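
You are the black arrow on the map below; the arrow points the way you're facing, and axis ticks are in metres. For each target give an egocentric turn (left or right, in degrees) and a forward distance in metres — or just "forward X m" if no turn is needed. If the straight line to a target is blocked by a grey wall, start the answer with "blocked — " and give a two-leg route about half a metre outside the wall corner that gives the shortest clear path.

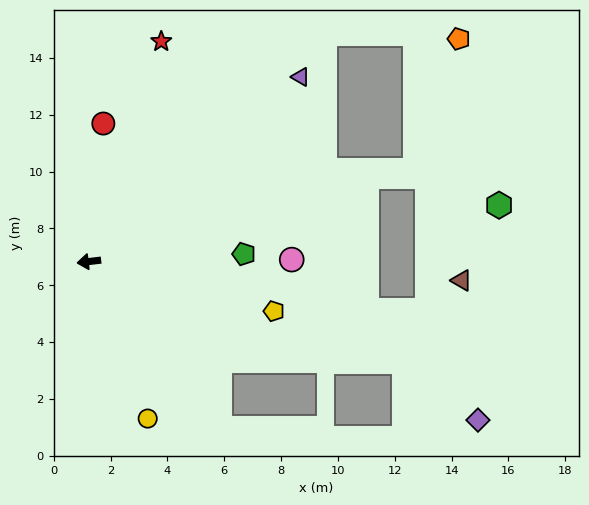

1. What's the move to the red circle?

turn right 103°, forward 4.9 m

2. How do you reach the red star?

turn right 115°, forward 8.2 m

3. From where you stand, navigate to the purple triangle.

turn right 146°, forward 9.9 m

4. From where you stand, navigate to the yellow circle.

turn left 104°, forward 5.9 m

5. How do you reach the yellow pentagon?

turn left 158°, forward 6.7 m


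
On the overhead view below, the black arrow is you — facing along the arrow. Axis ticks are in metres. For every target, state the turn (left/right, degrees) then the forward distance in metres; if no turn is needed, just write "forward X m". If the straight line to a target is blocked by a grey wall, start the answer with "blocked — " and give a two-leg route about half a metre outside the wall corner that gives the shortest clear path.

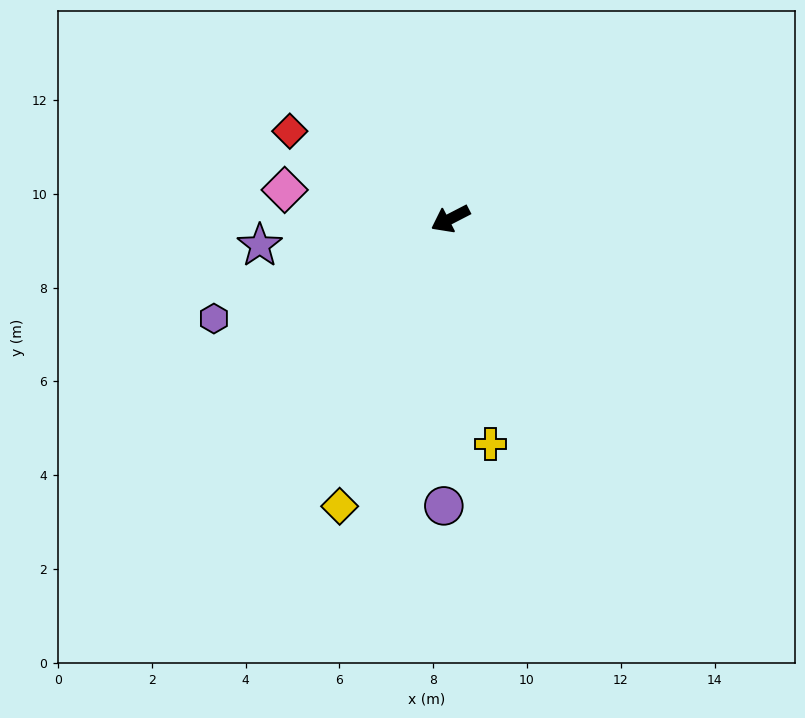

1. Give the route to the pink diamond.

turn right 37°, forward 3.6 m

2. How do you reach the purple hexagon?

turn right 4°, forward 5.5 m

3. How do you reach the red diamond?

turn right 56°, forward 3.9 m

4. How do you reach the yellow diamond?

turn left 42°, forward 6.6 m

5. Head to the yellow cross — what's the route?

turn left 73°, forward 4.9 m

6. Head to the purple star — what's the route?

turn right 19°, forward 4.1 m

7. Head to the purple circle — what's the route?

turn left 61°, forward 6.1 m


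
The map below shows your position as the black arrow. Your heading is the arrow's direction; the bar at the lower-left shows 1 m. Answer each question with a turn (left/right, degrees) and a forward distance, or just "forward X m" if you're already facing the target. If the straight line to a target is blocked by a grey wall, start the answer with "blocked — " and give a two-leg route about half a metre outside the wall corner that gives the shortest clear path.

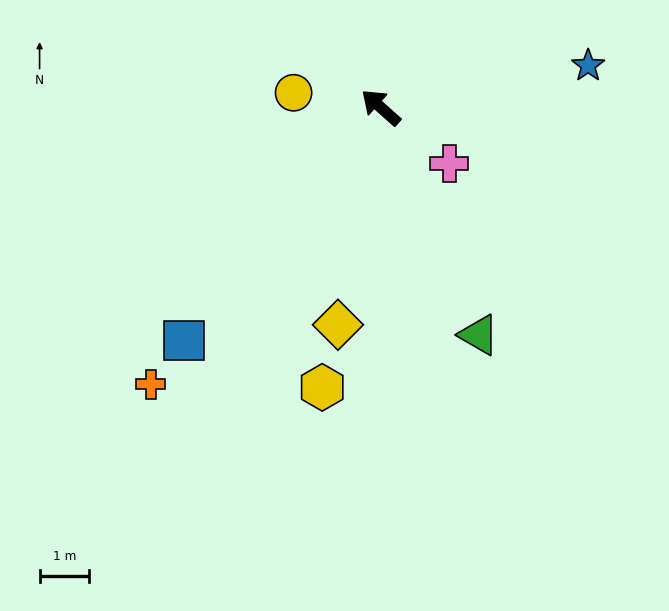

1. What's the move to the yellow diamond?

turn left 121°, forward 4.4 m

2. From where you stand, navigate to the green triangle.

turn left 155°, forward 5.0 m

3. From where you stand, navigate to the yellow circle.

turn left 32°, forward 1.8 m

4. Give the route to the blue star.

turn right 127°, forward 4.2 m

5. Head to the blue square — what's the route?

turn left 92°, forward 6.1 m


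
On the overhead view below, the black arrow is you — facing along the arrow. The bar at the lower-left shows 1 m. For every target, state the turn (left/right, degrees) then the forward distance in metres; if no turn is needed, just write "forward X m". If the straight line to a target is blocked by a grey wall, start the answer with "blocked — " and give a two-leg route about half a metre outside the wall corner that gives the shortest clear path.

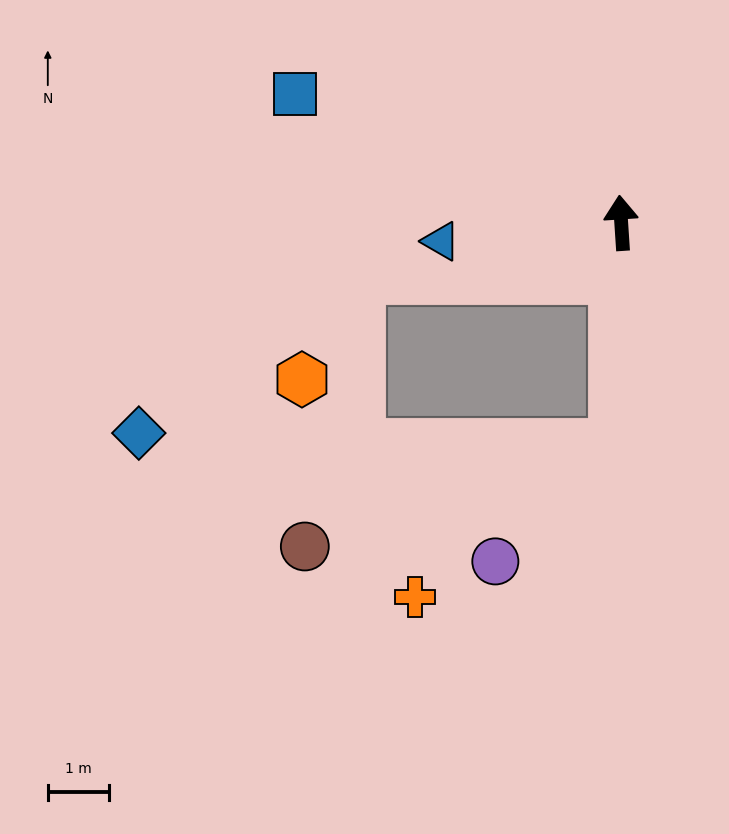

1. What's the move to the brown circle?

blocked — turn left 175°, forward 3.6 m, then turn right 71°, forward 5.3 m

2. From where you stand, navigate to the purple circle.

blocked — turn left 175°, forward 3.6 m, then turn right 44°, forward 2.7 m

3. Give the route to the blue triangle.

turn left 92°, forward 3.0 m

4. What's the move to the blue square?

turn left 65°, forward 5.7 m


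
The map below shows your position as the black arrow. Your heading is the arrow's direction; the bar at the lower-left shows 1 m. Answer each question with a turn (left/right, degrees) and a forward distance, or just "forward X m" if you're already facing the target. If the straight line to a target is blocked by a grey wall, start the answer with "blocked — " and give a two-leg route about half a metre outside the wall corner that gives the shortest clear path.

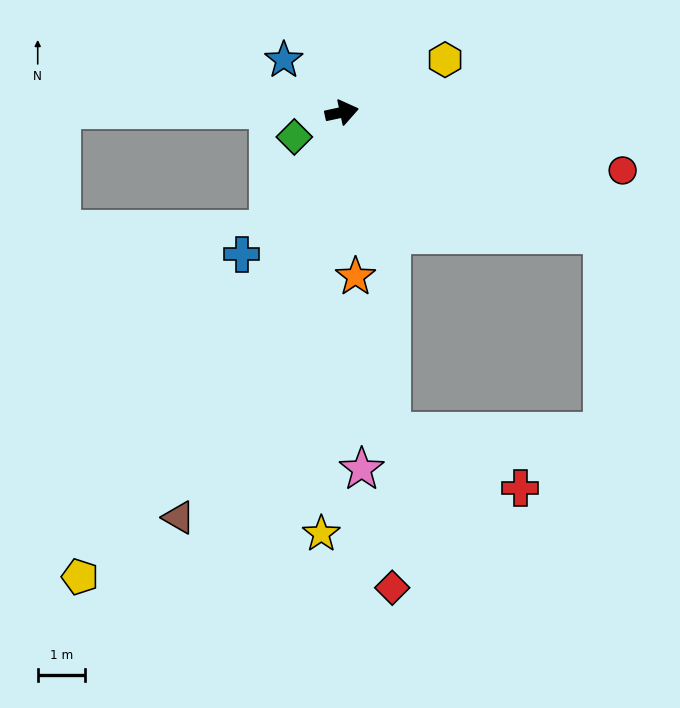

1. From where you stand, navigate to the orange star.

turn right 97°, forward 3.5 m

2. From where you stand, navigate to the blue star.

turn left 126°, forward 1.7 m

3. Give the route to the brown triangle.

turn right 124°, forward 9.3 m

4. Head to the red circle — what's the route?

turn right 24°, forward 6.1 m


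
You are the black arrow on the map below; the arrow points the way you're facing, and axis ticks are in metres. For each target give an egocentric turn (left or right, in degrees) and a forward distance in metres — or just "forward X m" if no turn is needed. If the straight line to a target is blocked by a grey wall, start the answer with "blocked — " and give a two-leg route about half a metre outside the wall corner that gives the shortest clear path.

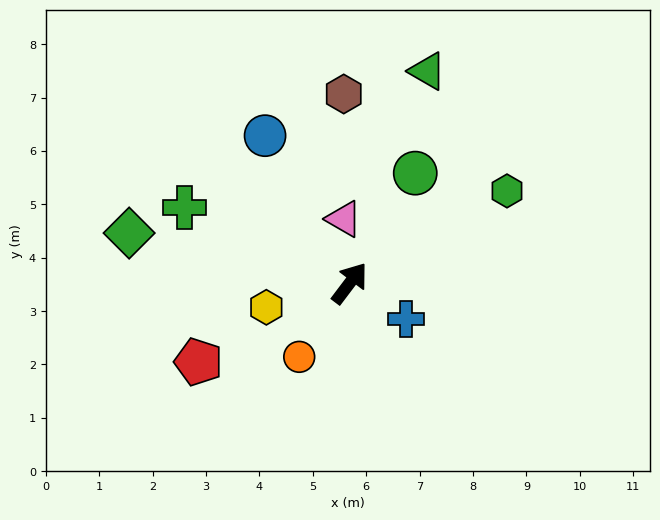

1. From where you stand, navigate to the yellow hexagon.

turn left 143°, forward 1.6 m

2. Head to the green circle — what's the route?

turn left 6°, forward 2.4 m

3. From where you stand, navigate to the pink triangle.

turn left 42°, forward 1.2 m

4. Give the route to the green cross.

turn left 102°, forward 3.4 m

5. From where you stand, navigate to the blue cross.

turn right 85°, forward 1.3 m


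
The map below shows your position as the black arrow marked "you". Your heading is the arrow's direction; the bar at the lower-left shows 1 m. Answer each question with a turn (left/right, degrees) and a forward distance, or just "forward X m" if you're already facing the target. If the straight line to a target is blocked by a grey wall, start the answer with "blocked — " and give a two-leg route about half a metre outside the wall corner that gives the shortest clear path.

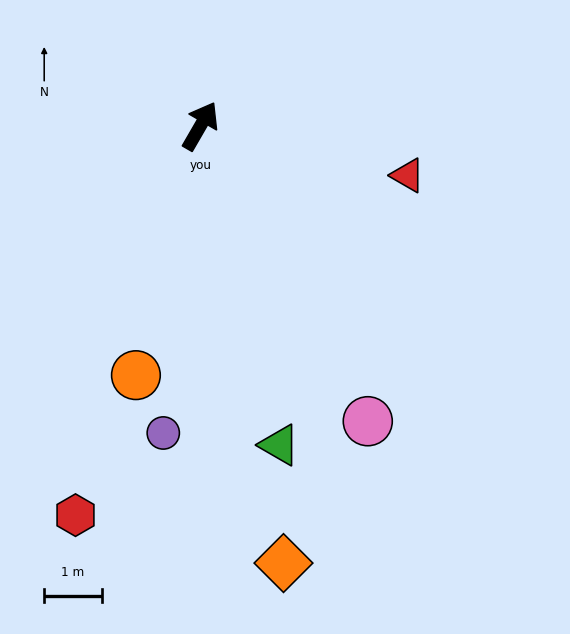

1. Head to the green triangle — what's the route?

turn right 136°, forward 5.7 m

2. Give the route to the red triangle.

turn right 73°, forward 3.7 m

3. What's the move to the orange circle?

turn right 164°, forward 4.5 m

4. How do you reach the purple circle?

turn right 157°, forward 5.4 m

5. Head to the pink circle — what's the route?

turn right 120°, forward 5.9 m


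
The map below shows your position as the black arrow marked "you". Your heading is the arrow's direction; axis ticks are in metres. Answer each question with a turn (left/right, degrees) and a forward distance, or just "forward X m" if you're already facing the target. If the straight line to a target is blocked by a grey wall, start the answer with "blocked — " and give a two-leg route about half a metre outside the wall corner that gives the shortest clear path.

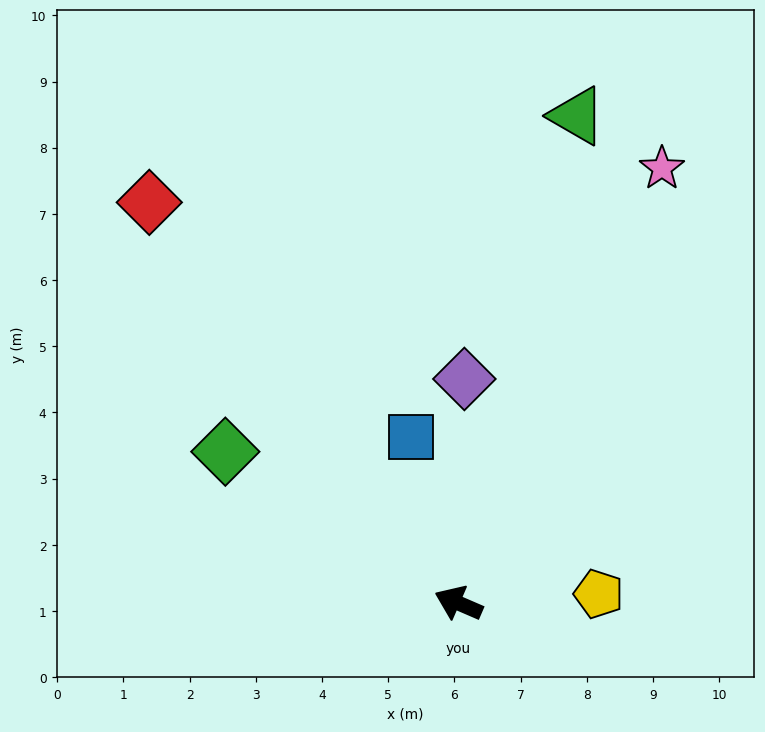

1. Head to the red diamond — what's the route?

turn right 29°, forward 7.6 m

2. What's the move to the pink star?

turn right 92°, forward 7.3 m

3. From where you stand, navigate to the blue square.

turn right 51°, forward 2.6 m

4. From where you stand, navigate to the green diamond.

turn right 10°, forward 4.2 m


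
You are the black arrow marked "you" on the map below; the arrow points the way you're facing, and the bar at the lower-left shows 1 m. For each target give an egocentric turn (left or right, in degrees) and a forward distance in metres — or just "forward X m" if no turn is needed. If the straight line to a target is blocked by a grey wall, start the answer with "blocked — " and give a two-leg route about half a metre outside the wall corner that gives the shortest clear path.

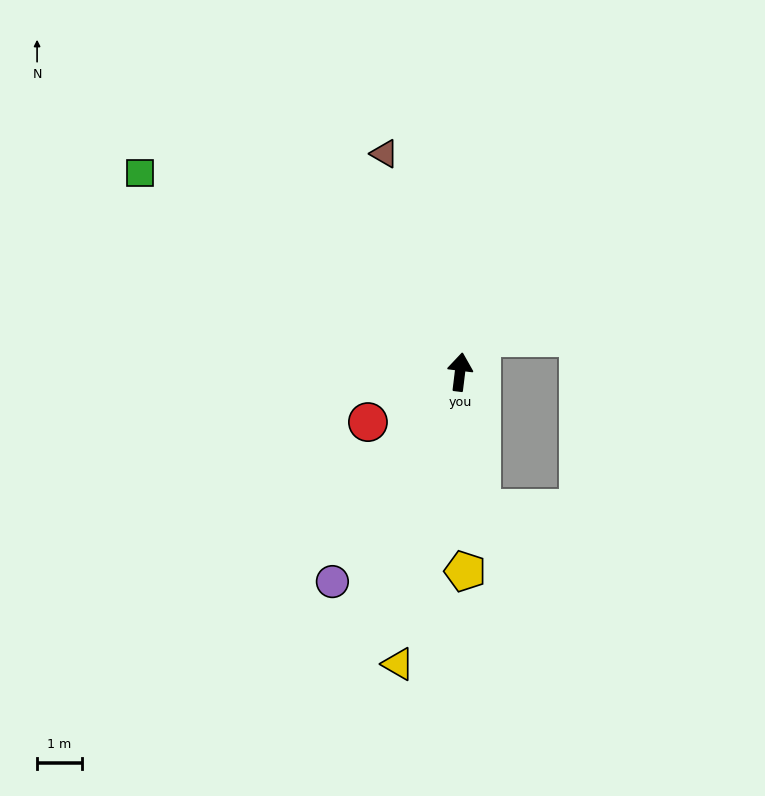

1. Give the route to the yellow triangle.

turn left 175°, forward 6.6 m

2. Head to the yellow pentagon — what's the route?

turn right 172°, forward 4.4 m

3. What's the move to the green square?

turn left 65°, forward 8.4 m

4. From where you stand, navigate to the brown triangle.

turn left 26°, forward 5.1 m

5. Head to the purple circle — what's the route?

turn left 156°, forward 5.5 m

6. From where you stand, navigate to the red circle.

turn left 126°, forward 2.3 m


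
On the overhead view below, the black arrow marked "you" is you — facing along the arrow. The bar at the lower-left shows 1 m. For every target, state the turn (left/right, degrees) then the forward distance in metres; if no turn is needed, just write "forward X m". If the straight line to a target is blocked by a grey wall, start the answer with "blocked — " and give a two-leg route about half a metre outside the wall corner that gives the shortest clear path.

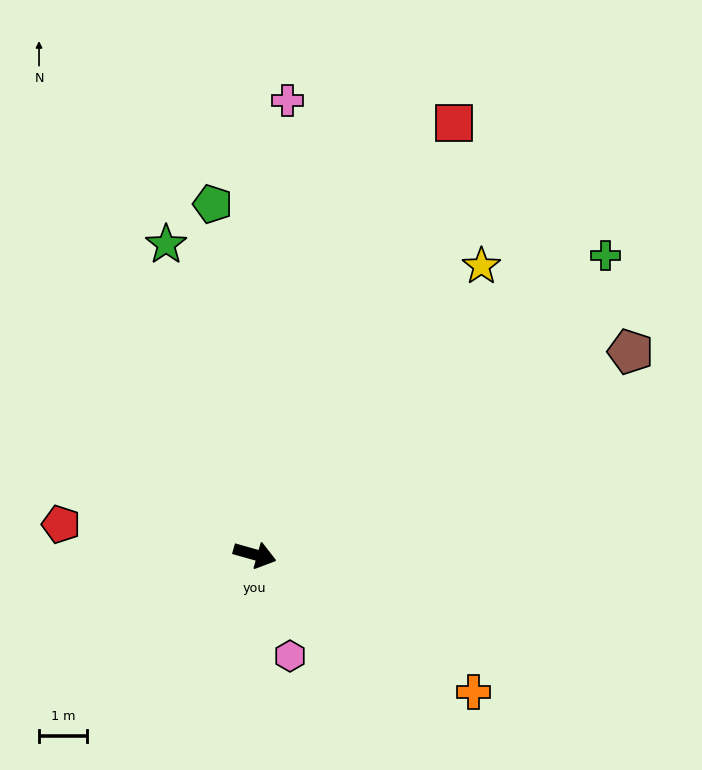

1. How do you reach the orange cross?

turn right 16°, forward 5.4 m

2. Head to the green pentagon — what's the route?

turn left 113°, forward 7.4 m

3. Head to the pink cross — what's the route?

turn left 102°, forward 9.5 m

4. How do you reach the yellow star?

turn left 68°, forward 7.6 m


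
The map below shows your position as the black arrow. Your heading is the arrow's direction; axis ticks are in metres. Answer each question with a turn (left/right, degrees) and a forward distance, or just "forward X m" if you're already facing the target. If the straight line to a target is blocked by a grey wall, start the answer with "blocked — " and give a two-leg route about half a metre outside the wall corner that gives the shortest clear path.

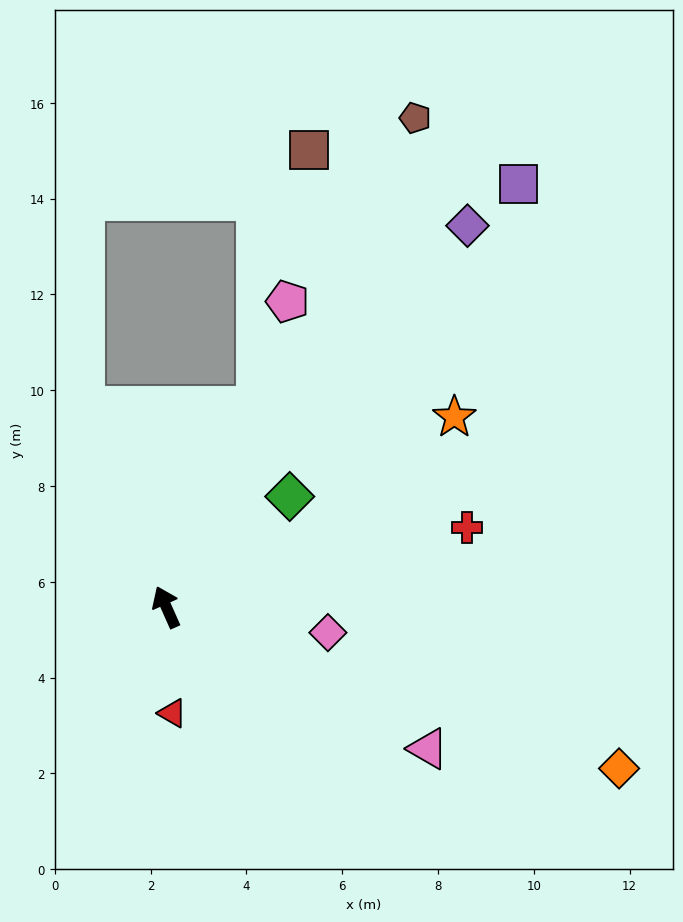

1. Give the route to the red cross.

turn right 99°, forward 6.5 m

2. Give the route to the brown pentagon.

turn right 51°, forward 11.5 m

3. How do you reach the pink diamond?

turn right 123°, forward 3.4 m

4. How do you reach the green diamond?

turn right 72°, forward 3.5 m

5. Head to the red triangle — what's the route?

turn left 159°, forward 2.2 m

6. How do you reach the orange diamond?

turn right 134°, forward 10.0 m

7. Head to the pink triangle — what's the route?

turn right 142°, forward 6.2 m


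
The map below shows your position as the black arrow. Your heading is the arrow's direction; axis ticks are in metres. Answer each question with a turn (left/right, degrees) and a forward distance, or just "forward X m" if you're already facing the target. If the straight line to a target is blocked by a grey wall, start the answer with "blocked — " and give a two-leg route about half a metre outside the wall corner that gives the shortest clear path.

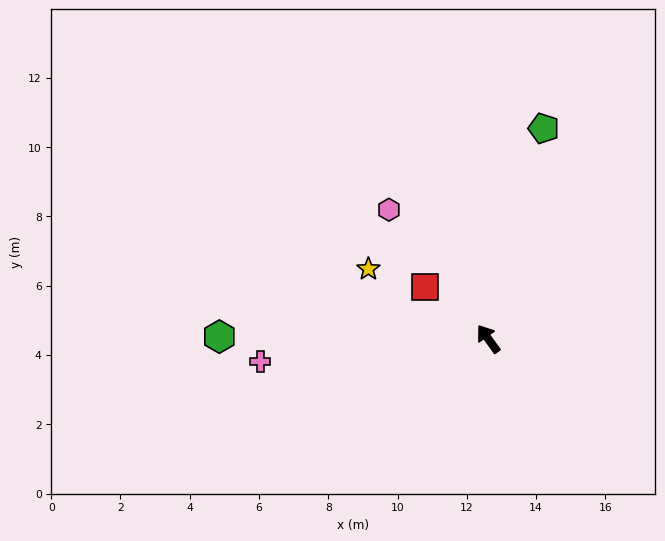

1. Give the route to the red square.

turn left 15°, forward 2.3 m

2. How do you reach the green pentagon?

turn right 50°, forward 6.3 m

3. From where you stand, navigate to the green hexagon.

turn left 54°, forward 7.8 m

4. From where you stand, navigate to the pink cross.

turn left 60°, forward 6.6 m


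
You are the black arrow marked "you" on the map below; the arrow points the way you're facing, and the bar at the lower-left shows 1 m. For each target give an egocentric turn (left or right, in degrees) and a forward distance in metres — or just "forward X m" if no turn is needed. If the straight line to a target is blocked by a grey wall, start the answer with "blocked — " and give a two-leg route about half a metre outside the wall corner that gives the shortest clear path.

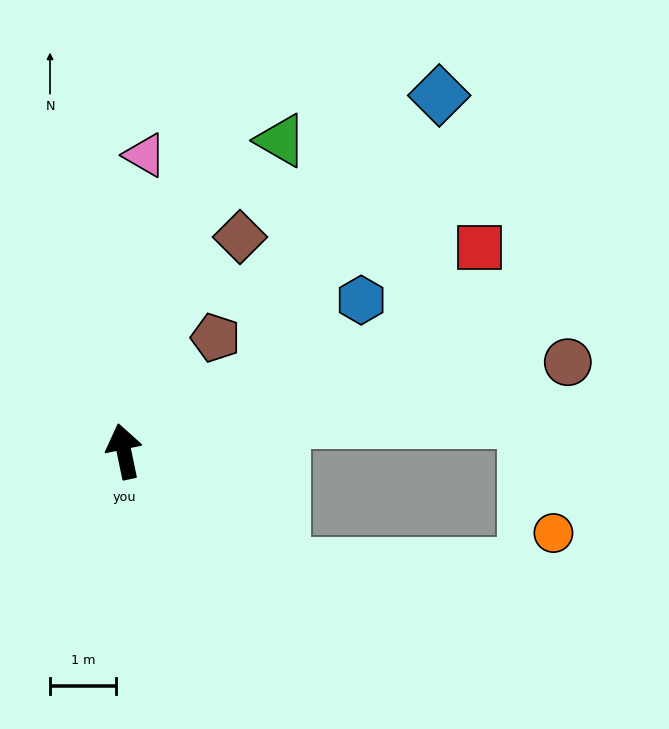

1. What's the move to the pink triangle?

turn right 16°, forward 4.5 m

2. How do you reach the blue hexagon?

turn right 69°, forward 4.2 m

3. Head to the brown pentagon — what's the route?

turn right 51°, forward 2.2 m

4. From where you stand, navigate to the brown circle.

turn right 90°, forward 6.8 m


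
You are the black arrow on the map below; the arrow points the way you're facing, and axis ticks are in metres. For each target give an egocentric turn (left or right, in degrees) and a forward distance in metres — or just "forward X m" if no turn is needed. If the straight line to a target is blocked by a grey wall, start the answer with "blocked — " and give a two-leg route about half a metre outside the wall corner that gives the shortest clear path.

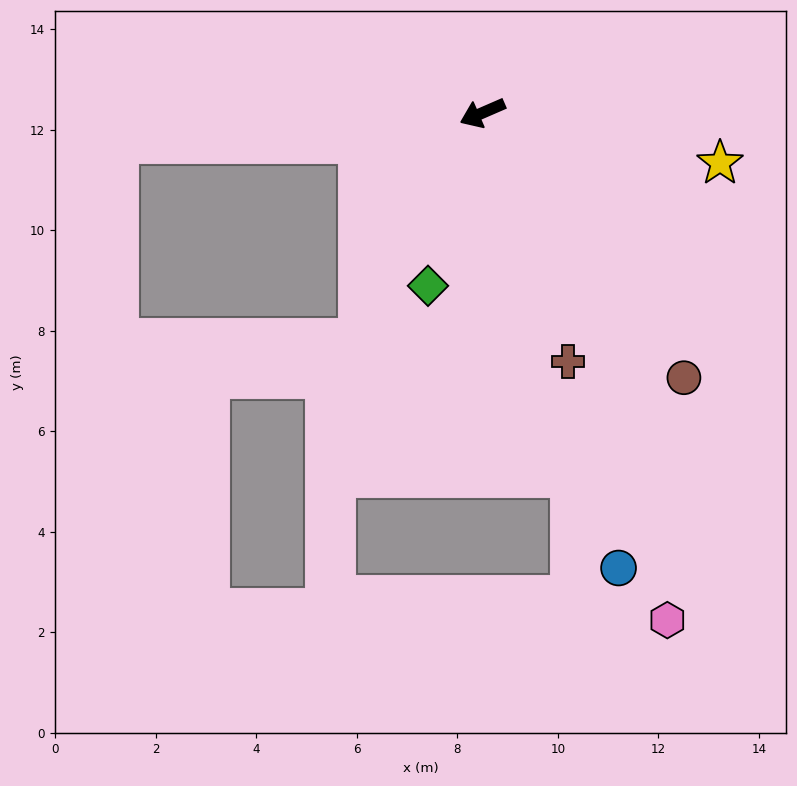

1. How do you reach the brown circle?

turn left 104°, forward 6.6 m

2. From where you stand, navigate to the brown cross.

turn left 85°, forward 5.2 m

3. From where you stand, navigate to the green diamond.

turn left 49°, forward 3.6 m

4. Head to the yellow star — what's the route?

turn left 145°, forward 4.8 m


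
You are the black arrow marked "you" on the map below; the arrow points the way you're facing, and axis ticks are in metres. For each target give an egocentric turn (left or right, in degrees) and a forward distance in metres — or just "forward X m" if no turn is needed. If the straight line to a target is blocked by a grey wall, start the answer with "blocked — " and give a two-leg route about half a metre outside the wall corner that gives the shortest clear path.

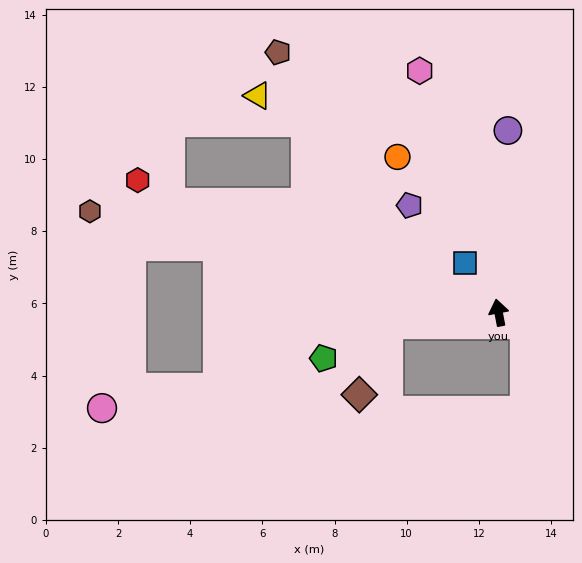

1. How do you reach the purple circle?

turn right 14°, forward 5.0 m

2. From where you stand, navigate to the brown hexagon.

turn left 65°, forward 11.7 m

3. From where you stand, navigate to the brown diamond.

blocked — turn left 85°, forward 3.1 m, then turn left 62°, forward 2.1 m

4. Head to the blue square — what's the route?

turn left 23°, forward 1.7 m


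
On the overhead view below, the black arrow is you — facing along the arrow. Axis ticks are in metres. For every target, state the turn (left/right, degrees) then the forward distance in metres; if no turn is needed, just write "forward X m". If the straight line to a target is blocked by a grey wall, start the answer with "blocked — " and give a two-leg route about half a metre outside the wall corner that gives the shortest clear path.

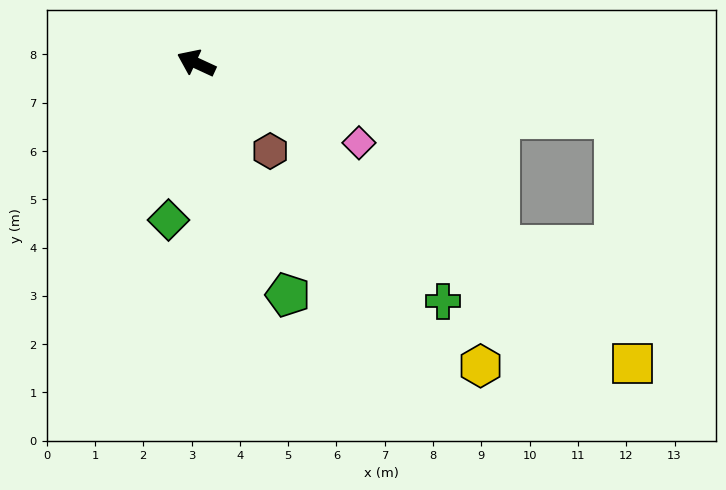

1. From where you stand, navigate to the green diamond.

turn left 105°, forward 3.3 m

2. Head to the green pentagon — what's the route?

turn left 136°, forward 5.2 m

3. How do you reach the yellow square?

turn left 170°, forward 11.0 m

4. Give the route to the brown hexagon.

turn left 155°, forward 2.4 m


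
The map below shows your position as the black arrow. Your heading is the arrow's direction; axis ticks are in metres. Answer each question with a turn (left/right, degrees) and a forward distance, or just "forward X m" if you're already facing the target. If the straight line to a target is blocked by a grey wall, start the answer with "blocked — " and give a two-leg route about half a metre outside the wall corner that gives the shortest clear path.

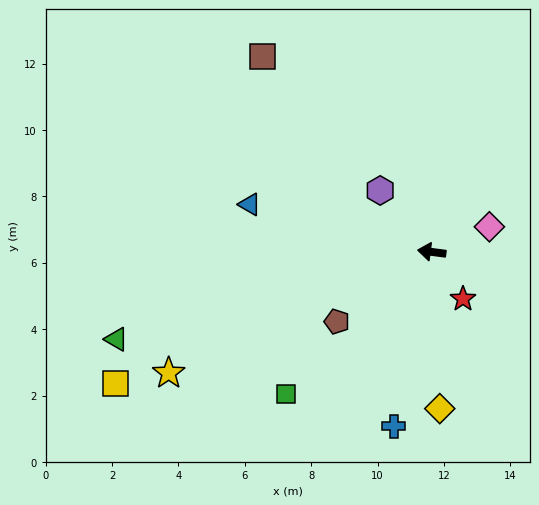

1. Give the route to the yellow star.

turn left 32°, forward 8.7 m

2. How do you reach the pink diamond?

turn right 149°, forward 1.9 m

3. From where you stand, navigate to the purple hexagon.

turn right 43°, forward 2.4 m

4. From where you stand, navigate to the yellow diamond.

turn left 100°, forward 4.7 m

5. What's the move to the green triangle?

turn left 23°, forward 9.9 m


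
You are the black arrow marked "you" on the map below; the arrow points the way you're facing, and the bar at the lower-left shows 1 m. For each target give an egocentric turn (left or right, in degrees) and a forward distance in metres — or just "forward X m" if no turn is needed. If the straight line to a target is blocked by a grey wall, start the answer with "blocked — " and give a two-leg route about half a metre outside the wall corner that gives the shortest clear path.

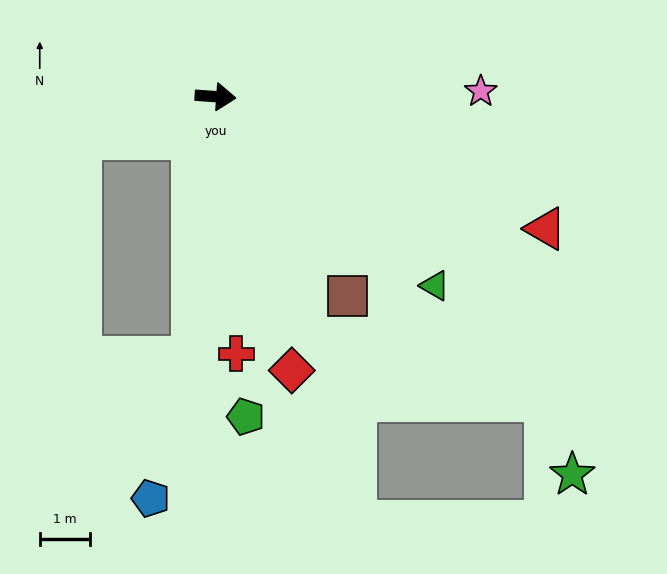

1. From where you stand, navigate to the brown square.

turn right 52°, forward 4.8 m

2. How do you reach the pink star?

turn left 5°, forward 5.3 m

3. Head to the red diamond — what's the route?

turn right 70°, forward 5.7 m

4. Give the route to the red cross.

turn right 81°, forward 5.2 m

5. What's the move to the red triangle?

turn right 18°, forward 7.1 m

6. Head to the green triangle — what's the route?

turn right 37°, forward 5.8 m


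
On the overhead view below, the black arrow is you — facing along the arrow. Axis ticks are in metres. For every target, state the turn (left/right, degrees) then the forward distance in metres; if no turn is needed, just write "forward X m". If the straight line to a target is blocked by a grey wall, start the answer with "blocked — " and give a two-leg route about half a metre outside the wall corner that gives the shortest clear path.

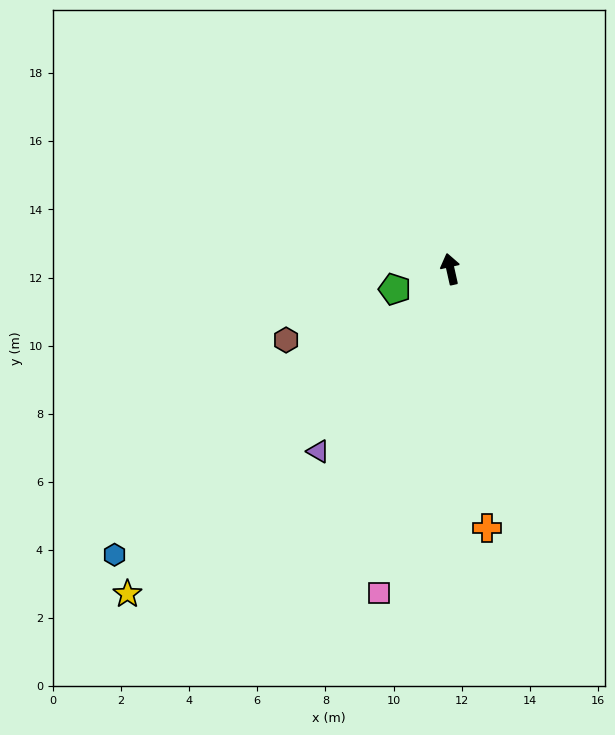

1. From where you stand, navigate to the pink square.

turn left 155°, forward 9.7 m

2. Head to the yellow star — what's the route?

turn left 123°, forward 13.4 m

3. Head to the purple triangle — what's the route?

turn left 131°, forward 6.6 m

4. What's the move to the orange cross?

turn left 175°, forward 7.7 m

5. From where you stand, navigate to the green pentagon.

turn left 97°, forward 1.7 m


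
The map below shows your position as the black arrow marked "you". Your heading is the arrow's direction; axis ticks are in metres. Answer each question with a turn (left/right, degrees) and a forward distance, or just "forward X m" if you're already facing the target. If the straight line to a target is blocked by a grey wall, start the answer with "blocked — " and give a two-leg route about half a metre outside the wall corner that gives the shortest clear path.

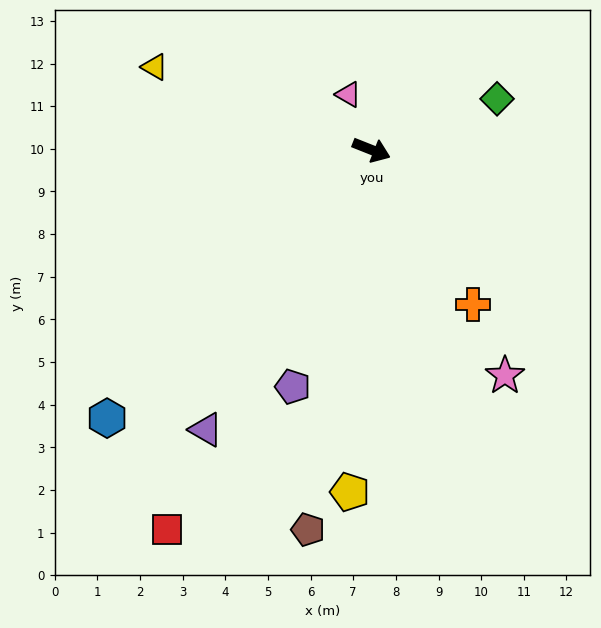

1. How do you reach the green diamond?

turn left 44°, forward 3.2 m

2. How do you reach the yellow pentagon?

turn right 72°, forward 8.0 m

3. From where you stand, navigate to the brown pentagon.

turn right 78°, forward 9.0 m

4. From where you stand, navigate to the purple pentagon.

turn right 87°, forward 5.9 m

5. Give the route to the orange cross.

turn right 35°, forward 4.3 m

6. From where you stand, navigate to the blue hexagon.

turn right 113°, forward 8.8 m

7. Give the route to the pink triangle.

turn left 134°, forward 1.4 m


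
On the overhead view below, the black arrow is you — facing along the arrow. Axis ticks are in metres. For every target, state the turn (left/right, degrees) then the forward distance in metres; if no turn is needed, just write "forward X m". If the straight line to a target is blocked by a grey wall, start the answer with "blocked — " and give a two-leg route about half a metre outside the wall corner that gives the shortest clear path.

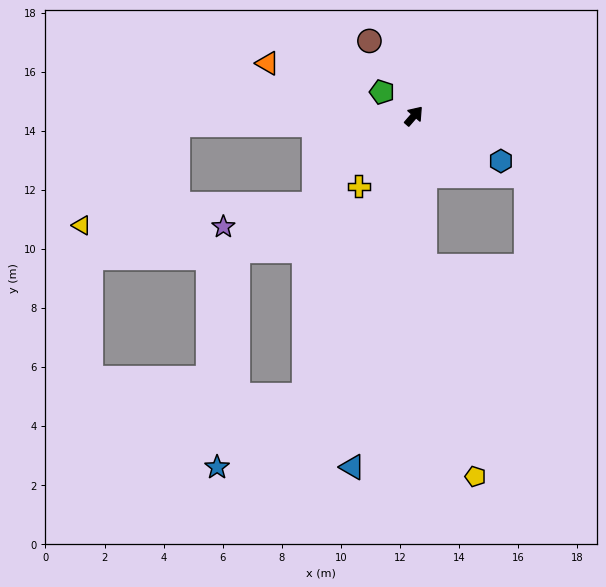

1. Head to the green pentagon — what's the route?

turn left 94°, forward 1.3 m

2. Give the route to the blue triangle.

turn right 149°, forward 12.1 m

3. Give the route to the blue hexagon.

turn right 77°, forward 3.3 m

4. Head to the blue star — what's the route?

blocked — turn right 161°, forward 10.2 m, then turn right 28°, forward 3.8 m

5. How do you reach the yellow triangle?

blocked — turn left 133°, forward 8.0 m, then turn left 44°, forward 4.7 m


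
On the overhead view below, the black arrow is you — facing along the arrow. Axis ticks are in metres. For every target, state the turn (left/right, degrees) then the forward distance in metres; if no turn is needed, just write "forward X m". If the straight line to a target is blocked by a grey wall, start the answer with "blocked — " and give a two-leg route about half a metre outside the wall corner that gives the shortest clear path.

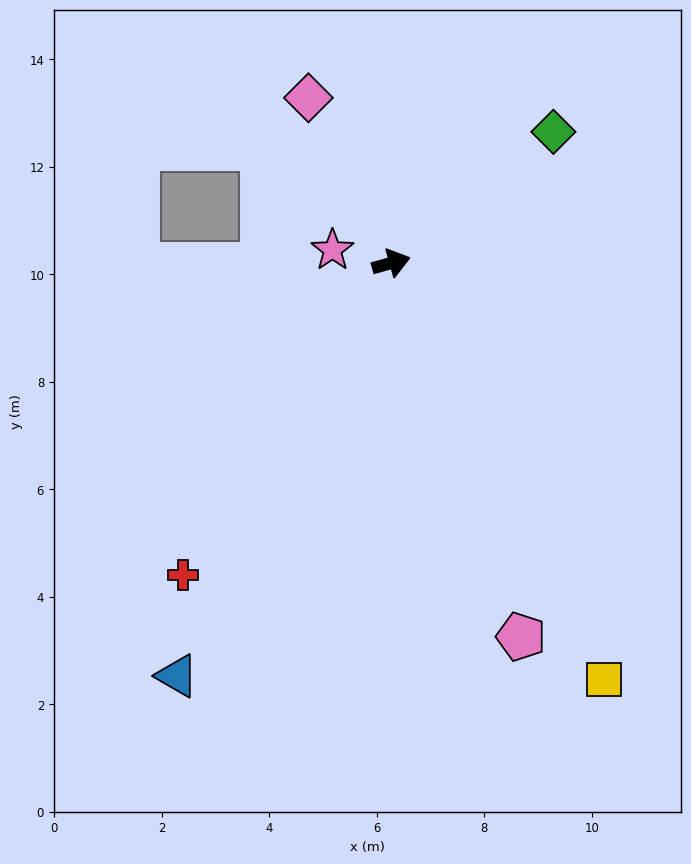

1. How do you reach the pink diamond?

turn left 101°, forward 3.4 m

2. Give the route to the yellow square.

turn right 79°, forward 8.7 m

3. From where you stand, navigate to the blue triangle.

turn right 133°, forward 8.7 m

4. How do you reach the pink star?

turn left 152°, forward 1.1 m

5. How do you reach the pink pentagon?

turn right 86°, forward 7.4 m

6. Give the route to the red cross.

turn right 139°, forward 7.0 m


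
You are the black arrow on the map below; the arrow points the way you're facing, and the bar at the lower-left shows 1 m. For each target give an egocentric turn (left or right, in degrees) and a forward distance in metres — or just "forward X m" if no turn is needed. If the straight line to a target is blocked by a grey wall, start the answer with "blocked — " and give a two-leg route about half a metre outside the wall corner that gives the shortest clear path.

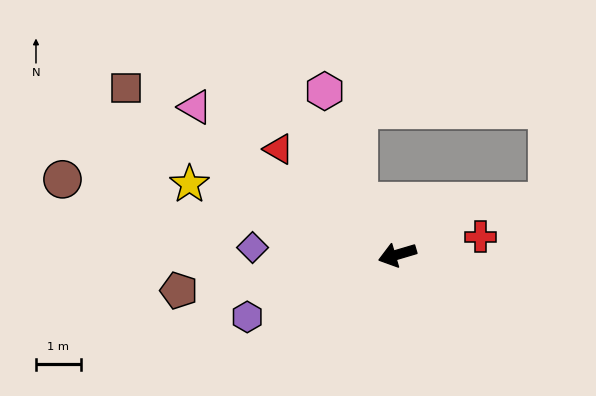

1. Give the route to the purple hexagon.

turn left 6°, forward 3.6 m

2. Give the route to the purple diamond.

turn right 19°, forward 3.2 m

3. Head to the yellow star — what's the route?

turn right 35°, forward 4.9 m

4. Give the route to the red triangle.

turn right 58°, forward 3.6 m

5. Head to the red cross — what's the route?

turn left 175°, forward 1.9 m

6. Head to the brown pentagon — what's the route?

turn right 7°, forward 5.0 m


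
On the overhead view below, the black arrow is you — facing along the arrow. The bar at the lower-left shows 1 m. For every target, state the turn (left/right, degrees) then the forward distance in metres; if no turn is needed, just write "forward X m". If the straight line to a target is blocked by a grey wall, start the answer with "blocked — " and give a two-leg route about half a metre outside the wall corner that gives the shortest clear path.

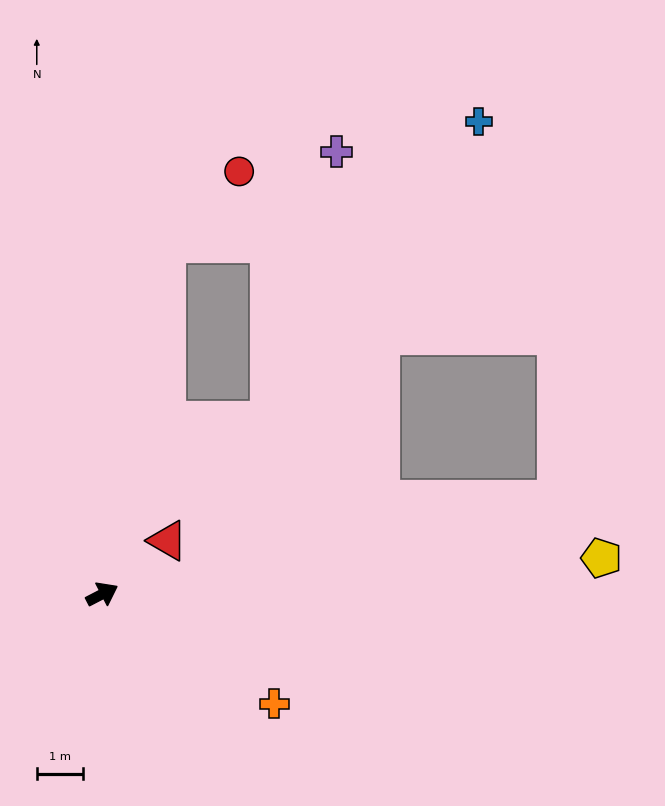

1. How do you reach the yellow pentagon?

turn right 23°, forward 10.9 m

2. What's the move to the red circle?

blocked — turn left 52°, forward 7.8 m, then turn right 35°, forward 2.2 m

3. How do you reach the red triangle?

turn left 12°, forward 1.8 m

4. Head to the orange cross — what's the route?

turn right 60°, forward 4.4 m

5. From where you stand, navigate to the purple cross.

blocked — turn left 52°, forward 7.8 m, then turn right 51°, forward 4.2 m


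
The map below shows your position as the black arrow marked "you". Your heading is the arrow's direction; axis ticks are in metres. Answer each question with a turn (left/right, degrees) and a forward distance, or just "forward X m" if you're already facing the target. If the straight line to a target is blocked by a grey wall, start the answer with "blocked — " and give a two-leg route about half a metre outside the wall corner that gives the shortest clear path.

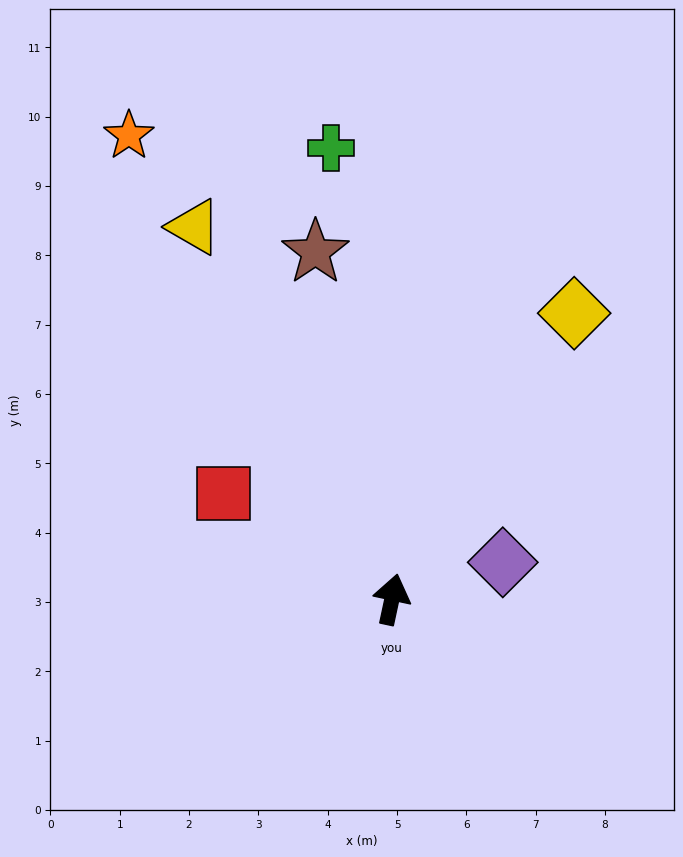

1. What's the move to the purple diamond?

turn right 59°, forward 1.7 m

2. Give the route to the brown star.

turn left 25°, forward 5.1 m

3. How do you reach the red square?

turn left 70°, forward 2.9 m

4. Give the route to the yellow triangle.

turn left 40°, forward 6.1 m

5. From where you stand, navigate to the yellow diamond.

turn right 20°, forward 4.9 m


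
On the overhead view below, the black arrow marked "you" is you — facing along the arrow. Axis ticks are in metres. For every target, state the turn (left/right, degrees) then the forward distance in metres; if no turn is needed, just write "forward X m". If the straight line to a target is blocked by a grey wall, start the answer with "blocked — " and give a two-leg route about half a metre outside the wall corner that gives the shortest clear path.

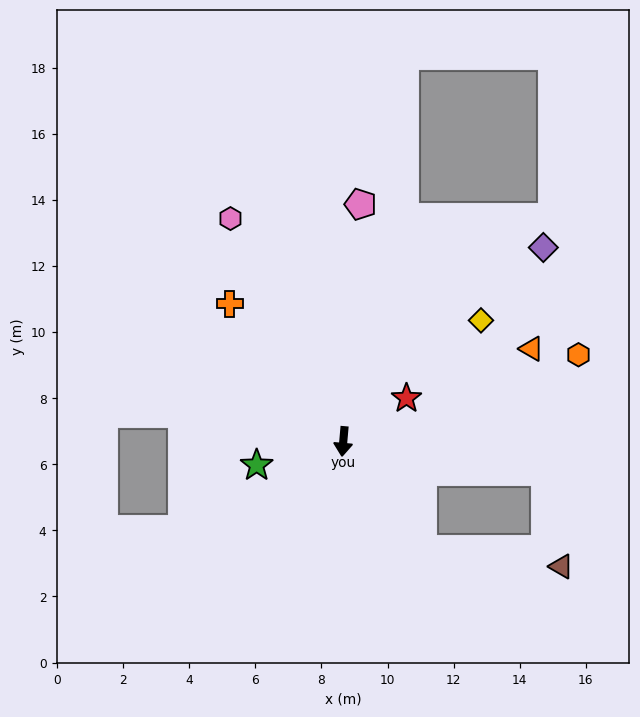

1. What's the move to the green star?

turn right 70°, forward 2.7 m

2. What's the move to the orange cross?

turn right 135°, forward 5.4 m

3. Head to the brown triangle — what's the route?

blocked — turn left 42°, forward 4.0 m, then turn left 46°, forward 4.2 m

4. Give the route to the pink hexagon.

turn right 148°, forward 7.6 m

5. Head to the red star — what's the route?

turn left 129°, forward 2.3 m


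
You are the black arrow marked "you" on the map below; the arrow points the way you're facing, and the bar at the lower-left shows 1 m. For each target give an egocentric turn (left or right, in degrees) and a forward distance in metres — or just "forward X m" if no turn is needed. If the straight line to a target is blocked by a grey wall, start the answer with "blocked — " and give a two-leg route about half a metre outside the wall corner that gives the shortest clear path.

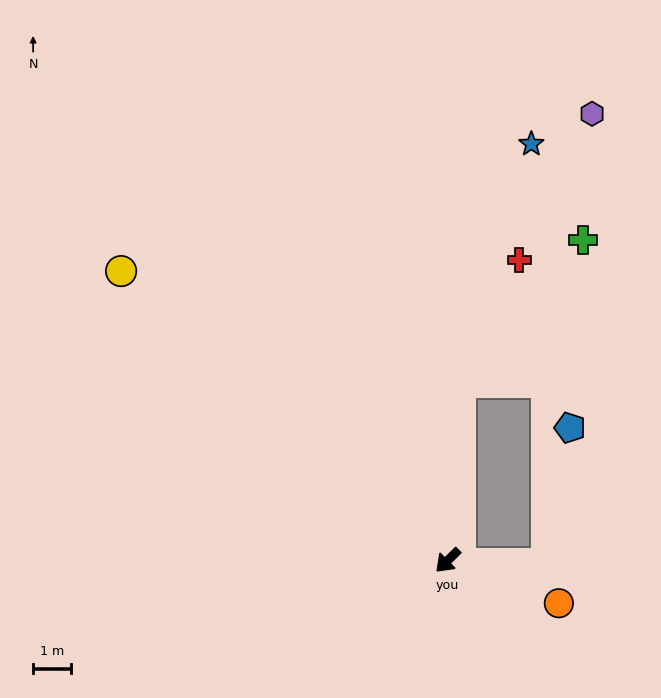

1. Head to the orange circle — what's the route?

turn left 114°, forward 3.1 m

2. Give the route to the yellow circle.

turn right 86°, forward 11.4 m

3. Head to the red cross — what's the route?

blocked — turn right 139°, forward 4.7 m, then turn right 21°, forward 3.5 m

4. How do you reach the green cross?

blocked — turn right 139°, forward 4.7 m, then turn right 36°, forward 4.9 m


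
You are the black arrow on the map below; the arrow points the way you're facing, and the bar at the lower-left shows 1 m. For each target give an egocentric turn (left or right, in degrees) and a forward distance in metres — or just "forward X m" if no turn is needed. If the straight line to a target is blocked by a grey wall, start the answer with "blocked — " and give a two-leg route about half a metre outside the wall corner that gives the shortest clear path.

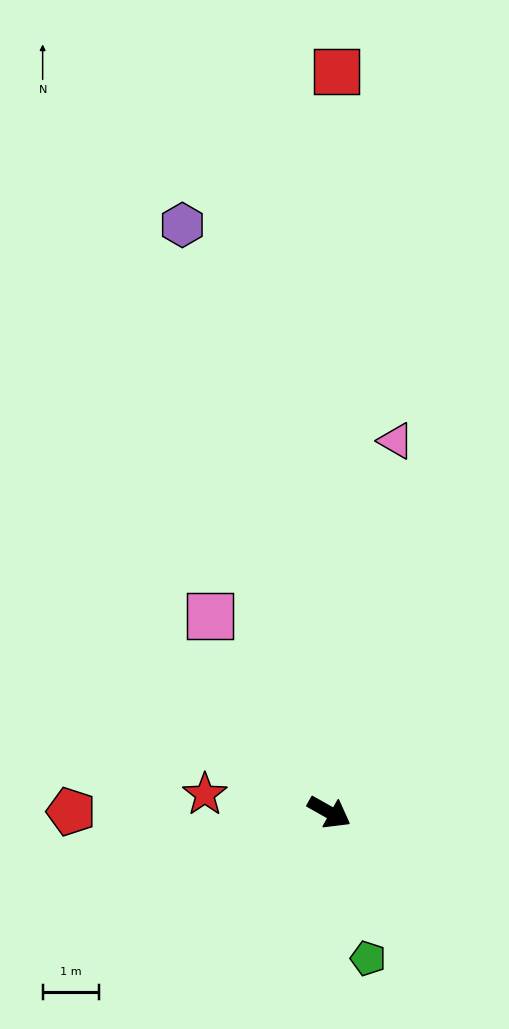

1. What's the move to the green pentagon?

turn right 46°, forward 2.7 m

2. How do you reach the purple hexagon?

turn left 133°, forward 10.8 m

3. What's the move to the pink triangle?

turn left 109°, forward 6.7 m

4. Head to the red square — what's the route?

turn left 119°, forward 13.2 m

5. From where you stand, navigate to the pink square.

turn left 151°, forward 4.1 m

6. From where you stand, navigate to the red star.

turn right 159°, forward 2.2 m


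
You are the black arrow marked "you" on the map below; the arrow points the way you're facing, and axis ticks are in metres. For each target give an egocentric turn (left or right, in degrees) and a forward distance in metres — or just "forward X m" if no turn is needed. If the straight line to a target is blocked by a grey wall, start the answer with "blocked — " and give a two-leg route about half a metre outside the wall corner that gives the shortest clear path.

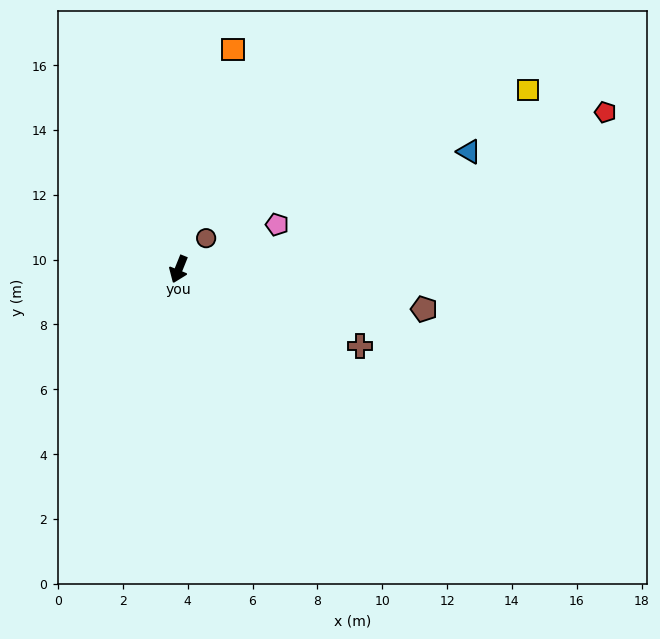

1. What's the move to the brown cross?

turn left 89°, forward 6.1 m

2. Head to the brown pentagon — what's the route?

turn left 103°, forward 7.7 m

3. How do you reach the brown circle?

turn left 160°, forward 1.3 m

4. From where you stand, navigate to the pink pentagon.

turn left 136°, forward 3.3 m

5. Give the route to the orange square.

turn right 172°, forward 7.0 m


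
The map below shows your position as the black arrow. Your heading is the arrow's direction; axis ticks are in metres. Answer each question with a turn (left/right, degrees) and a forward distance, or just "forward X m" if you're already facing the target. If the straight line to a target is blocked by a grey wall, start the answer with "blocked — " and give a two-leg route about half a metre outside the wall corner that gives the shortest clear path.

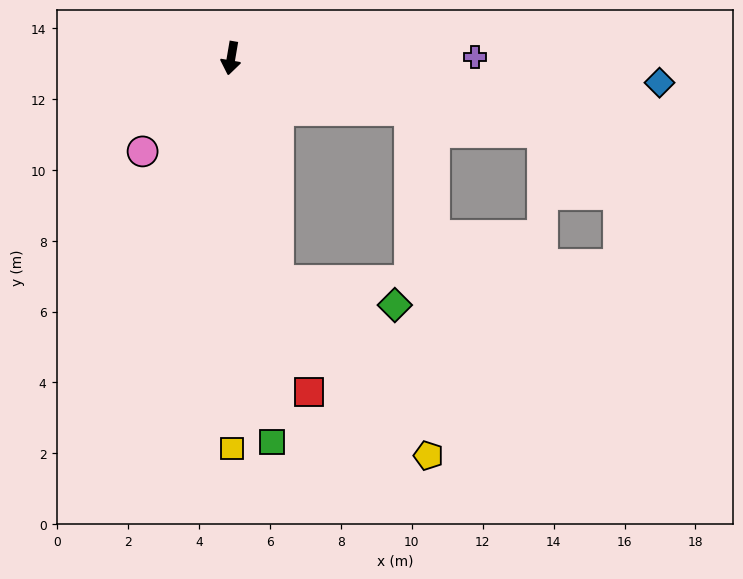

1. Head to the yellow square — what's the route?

turn left 10°, forward 11.0 m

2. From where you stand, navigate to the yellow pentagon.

blocked — turn left 22°, forward 6.4 m, then turn left 28°, forward 6.5 m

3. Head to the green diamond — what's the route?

blocked — turn left 22°, forward 6.4 m, then turn left 66°, forward 3.4 m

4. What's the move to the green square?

turn left 16°, forward 10.9 m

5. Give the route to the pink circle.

turn right 34°, forward 3.6 m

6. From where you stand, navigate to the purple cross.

turn left 100°, forward 6.9 m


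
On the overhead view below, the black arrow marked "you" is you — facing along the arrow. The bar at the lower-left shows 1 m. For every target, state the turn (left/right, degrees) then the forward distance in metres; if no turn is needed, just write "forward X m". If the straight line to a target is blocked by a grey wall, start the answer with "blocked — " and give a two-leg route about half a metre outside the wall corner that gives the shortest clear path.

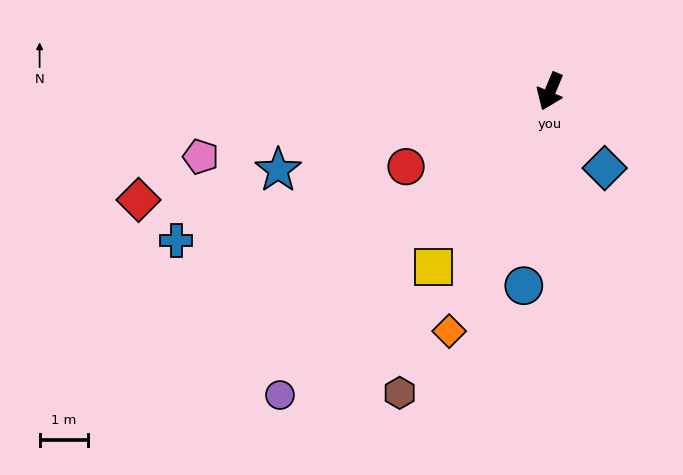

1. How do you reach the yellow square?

turn right 11°, forward 4.3 m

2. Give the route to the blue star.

turn right 51°, forward 5.8 m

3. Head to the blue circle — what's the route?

turn left 15°, forward 4.0 m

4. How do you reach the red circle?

turn right 40°, forward 3.4 m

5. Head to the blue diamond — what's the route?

turn left 58°, forward 1.9 m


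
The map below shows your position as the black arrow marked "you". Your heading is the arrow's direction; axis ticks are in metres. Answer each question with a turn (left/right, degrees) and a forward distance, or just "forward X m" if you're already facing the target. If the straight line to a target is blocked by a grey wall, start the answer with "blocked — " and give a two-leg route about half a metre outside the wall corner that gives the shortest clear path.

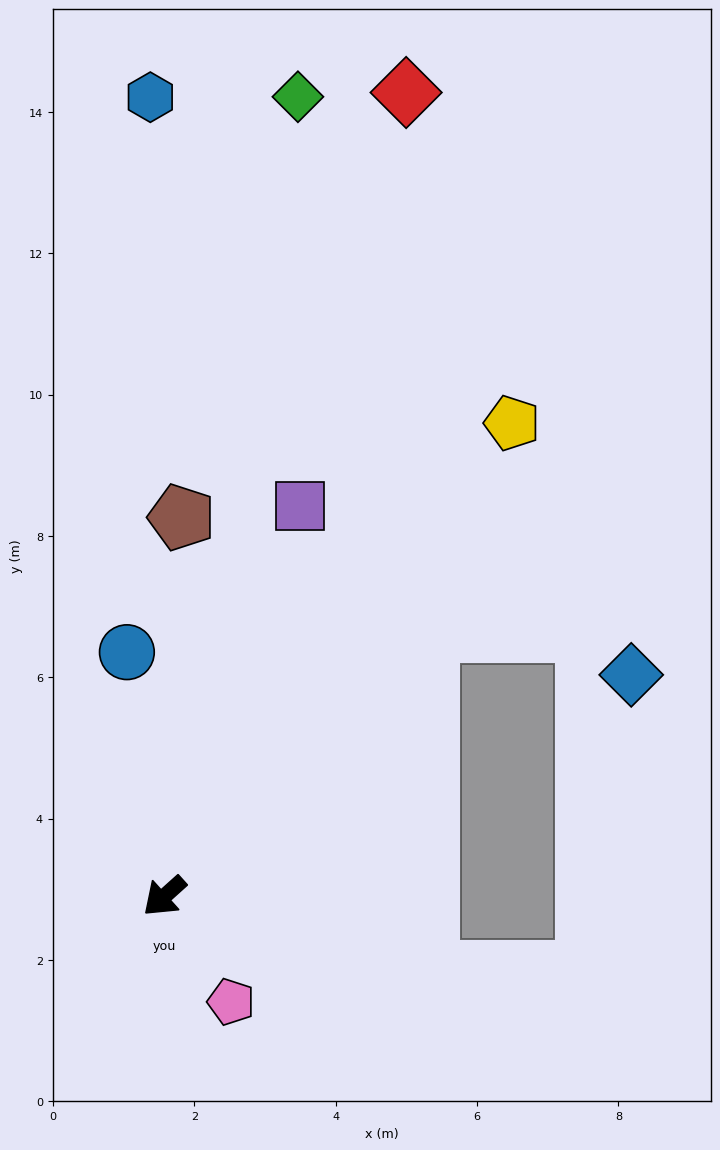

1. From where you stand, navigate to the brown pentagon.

turn right 135°, forward 5.4 m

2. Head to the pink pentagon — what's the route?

turn left 80°, forward 1.8 m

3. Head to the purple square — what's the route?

turn right 151°, forward 5.8 m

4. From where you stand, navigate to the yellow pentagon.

turn right 168°, forward 8.3 m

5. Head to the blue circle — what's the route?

turn right 123°, forward 3.5 m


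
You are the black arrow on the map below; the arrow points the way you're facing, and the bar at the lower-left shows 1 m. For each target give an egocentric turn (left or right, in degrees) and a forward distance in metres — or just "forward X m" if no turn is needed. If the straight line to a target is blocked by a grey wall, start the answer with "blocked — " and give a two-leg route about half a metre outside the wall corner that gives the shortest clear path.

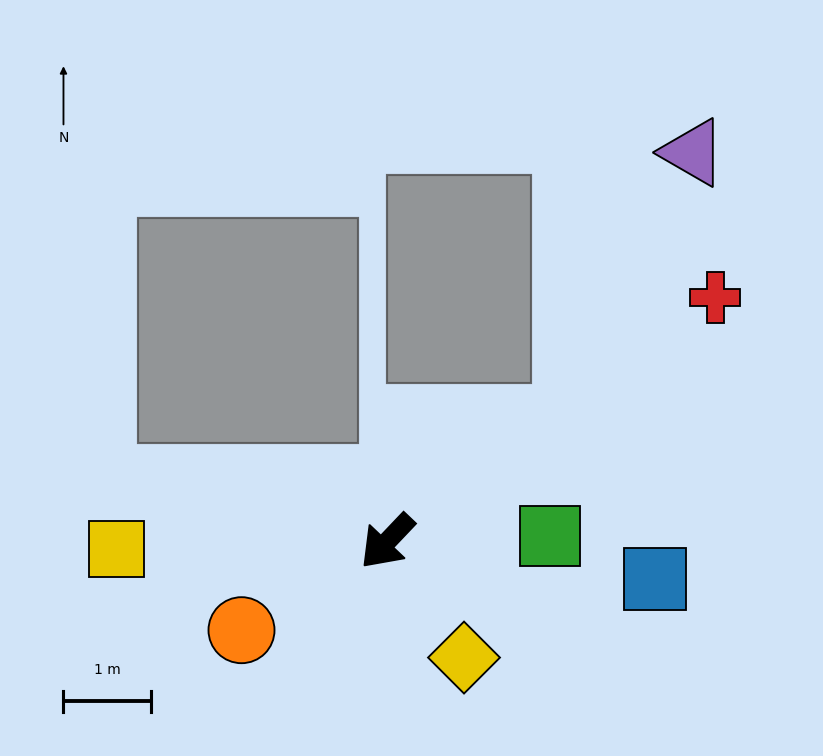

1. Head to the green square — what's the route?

turn left 136°, forward 1.9 m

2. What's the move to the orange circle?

turn right 15°, forward 2.0 m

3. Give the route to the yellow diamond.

turn left 77°, forward 1.6 m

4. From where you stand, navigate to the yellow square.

turn right 45°, forward 3.1 m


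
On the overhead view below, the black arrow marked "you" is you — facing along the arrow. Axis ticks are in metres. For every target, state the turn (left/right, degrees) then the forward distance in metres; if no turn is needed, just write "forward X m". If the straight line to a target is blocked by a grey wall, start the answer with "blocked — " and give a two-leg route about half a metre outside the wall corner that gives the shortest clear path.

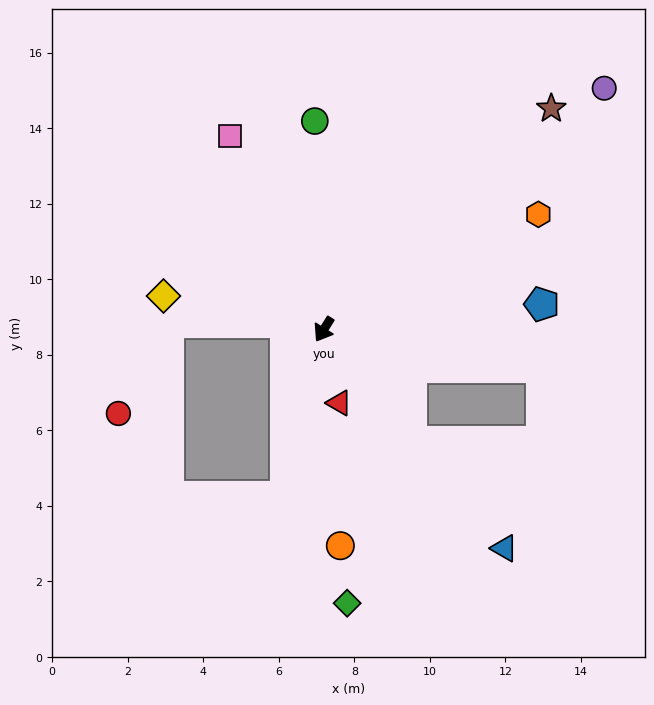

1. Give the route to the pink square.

turn right 122°, forward 5.7 m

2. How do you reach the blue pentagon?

turn left 129°, forward 5.8 m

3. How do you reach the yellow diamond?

turn right 70°, forward 4.3 m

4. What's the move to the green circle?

turn right 145°, forward 5.5 m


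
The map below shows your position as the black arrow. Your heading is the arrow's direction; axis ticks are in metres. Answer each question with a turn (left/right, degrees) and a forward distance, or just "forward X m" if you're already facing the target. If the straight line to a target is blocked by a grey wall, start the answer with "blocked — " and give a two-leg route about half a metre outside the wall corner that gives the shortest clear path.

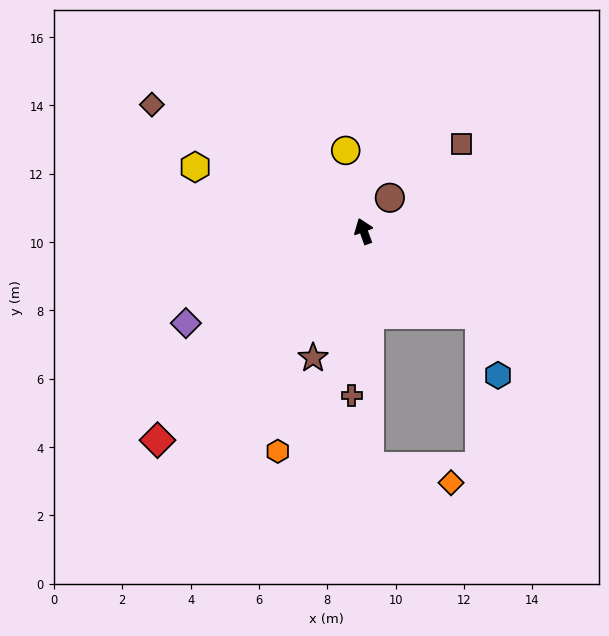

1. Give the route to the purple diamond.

turn left 97°, forward 5.9 m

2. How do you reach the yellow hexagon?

turn left 49°, forward 5.3 m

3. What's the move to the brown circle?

turn right 58°, forward 1.2 m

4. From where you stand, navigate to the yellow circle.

turn right 8°, forward 2.4 m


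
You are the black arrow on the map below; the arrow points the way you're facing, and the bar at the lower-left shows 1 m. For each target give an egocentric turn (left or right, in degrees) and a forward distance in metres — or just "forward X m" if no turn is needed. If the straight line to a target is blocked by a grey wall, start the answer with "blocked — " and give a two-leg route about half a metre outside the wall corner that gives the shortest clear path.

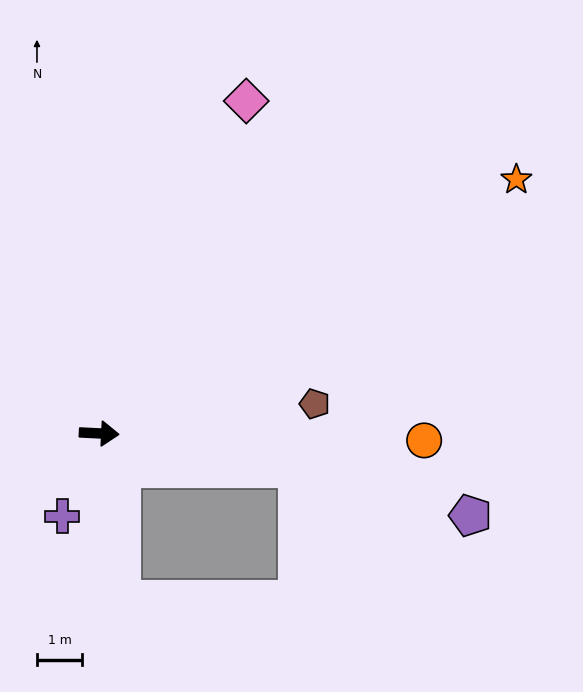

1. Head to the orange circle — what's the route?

forward 7.2 m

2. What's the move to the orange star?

turn left 34°, forward 10.8 m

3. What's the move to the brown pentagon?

turn left 11°, forward 4.8 m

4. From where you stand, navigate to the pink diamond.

turn left 69°, forward 8.0 m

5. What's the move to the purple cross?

turn right 111°, forward 2.0 m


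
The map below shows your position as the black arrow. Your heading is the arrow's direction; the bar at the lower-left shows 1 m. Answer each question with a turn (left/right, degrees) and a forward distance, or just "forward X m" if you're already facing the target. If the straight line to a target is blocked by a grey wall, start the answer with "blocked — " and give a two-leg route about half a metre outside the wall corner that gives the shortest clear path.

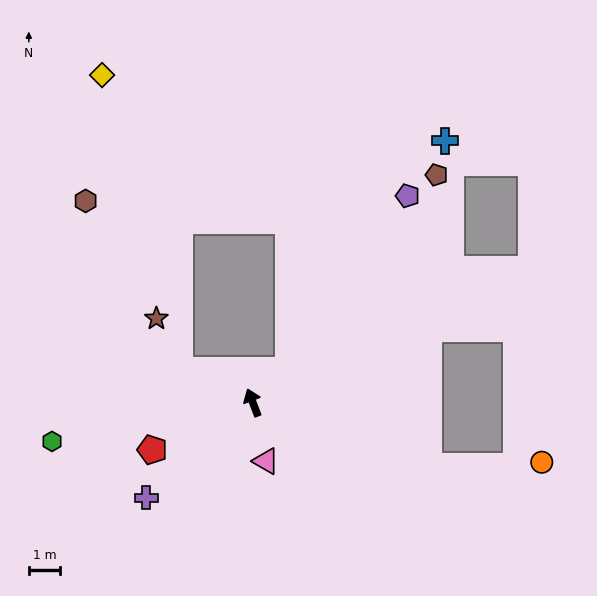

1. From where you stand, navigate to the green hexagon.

turn left 80°, forward 6.5 m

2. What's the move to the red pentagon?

turn left 94°, forward 3.5 m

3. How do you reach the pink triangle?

turn left 172°, forward 1.9 m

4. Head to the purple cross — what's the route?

turn left 111°, forward 4.5 m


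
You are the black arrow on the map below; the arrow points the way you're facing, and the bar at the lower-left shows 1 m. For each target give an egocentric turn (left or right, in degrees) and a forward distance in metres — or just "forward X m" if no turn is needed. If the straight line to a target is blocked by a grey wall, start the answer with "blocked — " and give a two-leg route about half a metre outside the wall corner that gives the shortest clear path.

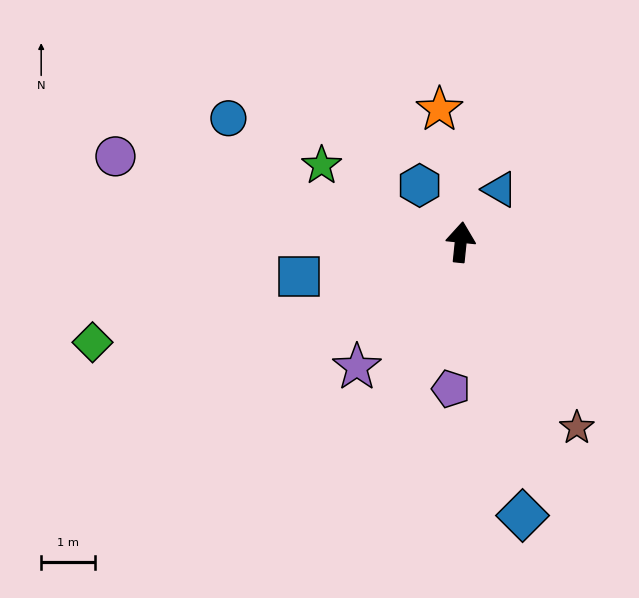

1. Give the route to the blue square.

turn left 108°, forward 3.1 m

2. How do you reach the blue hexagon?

turn left 42°, forward 1.3 m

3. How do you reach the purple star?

turn left 146°, forward 3.0 m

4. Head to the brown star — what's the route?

turn right 142°, forward 4.1 m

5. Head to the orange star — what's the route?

turn left 15°, forward 2.5 m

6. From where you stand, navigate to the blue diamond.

turn right 161°, forward 5.3 m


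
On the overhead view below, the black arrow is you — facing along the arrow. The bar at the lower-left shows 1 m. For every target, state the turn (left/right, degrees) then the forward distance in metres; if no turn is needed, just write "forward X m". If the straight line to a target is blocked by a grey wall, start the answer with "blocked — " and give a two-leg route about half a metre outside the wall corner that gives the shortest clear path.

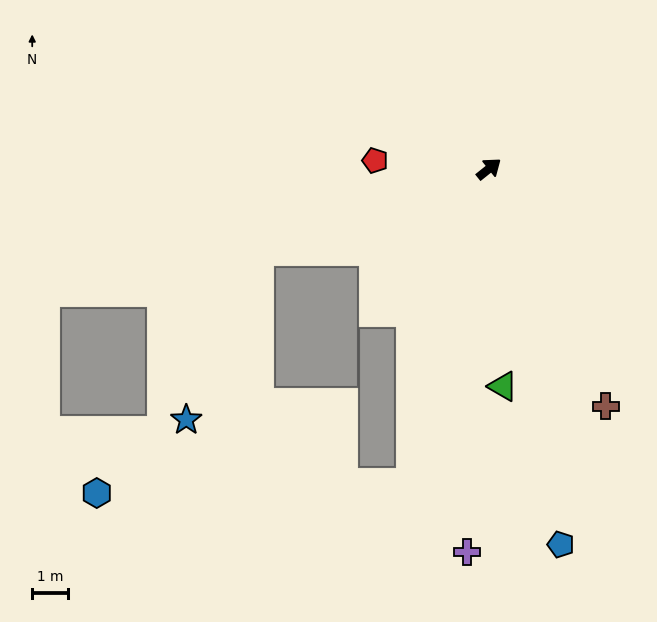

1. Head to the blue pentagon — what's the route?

turn right 118°, forward 10.8 m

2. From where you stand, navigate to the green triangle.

turn right 125°, forward 6.1 m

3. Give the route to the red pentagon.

turn left 137°, forward 3.2 m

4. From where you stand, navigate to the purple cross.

turn right 132°, forward 10.8 m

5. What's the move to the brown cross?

turn right 103°, forward 7.4 m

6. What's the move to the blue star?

blocked — turn left 161°, forward 6.9 m, then turn left 47°, forward 5.2 m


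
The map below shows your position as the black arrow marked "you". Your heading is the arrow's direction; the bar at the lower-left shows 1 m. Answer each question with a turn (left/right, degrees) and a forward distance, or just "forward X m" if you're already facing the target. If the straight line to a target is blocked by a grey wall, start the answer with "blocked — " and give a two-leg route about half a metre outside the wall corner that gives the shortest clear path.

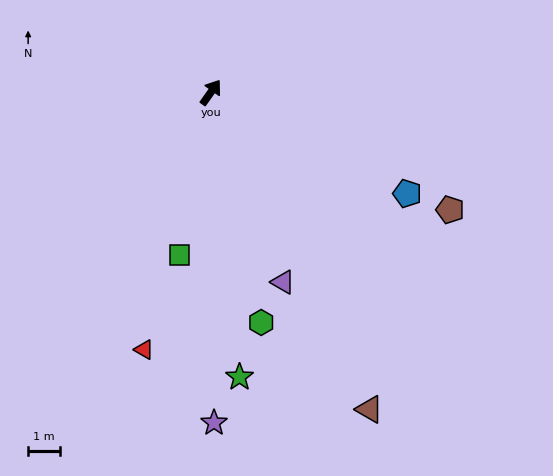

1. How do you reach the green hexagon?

turn right 132°, forward 7.4 m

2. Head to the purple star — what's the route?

turn right 144°, forward 10.4 m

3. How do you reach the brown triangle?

turn right 118°, forward 11.1 m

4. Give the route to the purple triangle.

turn right 124°, forward 6.4 m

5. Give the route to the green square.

turn right 156°, forward 5.2 m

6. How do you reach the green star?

turn right 139°, forward 9.0 m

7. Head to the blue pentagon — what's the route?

turn right 82°, forward 6.9 m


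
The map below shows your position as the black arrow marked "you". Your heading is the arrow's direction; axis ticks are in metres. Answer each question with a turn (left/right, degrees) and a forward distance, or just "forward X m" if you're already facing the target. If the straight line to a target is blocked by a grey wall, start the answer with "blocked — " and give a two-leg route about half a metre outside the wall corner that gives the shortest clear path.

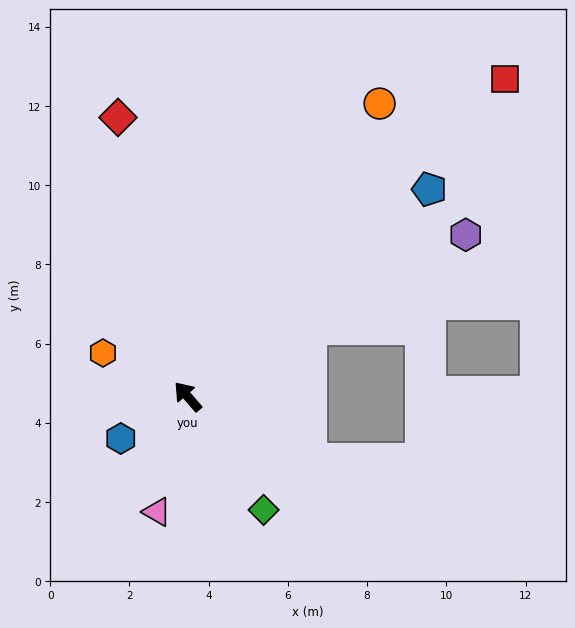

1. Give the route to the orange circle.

turn right 74°, forward 8.8 m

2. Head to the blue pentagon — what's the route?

turn right 90°, forward 8.0 m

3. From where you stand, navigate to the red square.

turn right 86°, forward 11.3 m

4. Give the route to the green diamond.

turn left 173°, forward 3.4 m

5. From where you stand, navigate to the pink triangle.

turn left 124°, forward 3.0 m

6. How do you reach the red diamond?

turn right 27°, forward 7.3 m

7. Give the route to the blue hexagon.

turn left 81°, forward 2.0 m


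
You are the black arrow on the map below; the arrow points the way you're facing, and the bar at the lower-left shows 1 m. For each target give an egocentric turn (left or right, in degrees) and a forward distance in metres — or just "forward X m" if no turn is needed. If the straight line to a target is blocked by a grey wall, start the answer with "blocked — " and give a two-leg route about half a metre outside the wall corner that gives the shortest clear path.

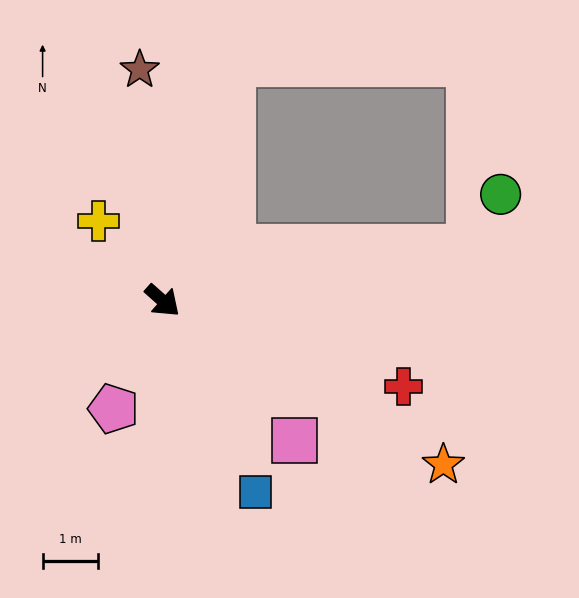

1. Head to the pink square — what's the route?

turn right 5°, forward 3.5 m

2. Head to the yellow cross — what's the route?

turn left 170°, forward 1.8 m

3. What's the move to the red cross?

turn left 22°, forward 4.6 m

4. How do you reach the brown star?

turn left 137°, forward 4.2 m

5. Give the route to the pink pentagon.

turn right 73°, forward 2.1 m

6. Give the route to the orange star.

turn left 11°, forward 5.9 m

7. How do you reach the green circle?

blocked — turn left 51°, forward 5.6 m, then turn left 50°, forward 1.1 m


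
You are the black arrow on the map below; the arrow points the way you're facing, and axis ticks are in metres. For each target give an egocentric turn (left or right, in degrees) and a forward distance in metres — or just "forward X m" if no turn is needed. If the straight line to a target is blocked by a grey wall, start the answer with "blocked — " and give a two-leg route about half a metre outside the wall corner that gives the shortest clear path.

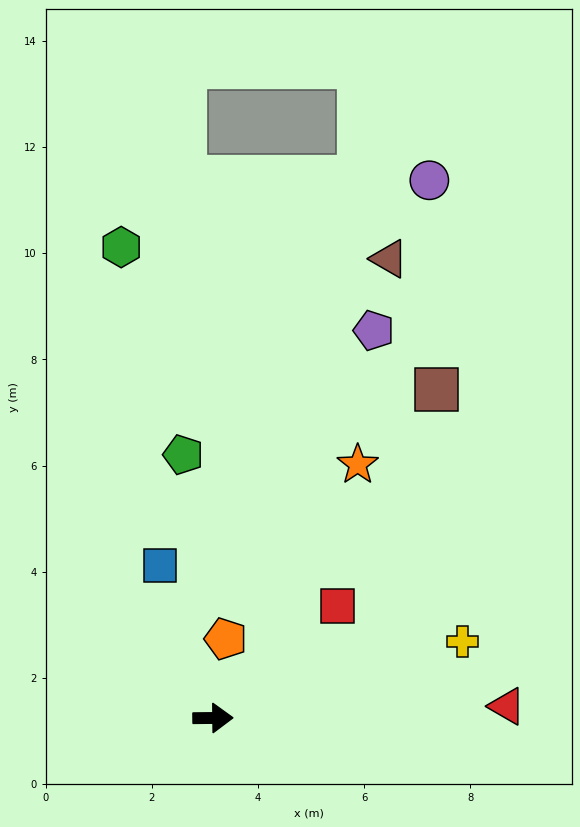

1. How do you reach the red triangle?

forward 5.5 m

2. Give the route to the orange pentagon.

turn left 80°, forward 1.5 m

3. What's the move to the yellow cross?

turn left 16°, forward 4.9 m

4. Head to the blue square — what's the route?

turn left 109°, forward 3.0 m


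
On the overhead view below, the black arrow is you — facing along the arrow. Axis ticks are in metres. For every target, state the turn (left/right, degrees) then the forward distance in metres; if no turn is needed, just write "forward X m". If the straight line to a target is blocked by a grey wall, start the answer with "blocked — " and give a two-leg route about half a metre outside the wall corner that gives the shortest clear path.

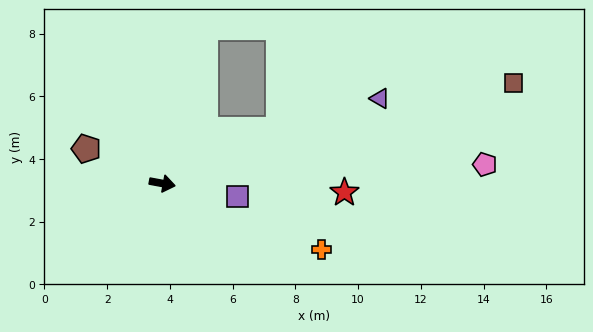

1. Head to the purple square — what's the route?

forward 2.4 m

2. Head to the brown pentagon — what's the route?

turn left 166°, forward 2.7 m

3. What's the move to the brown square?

turn left 26°, forward 11.6 m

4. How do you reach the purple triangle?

turn left 32°, forward 7.4 m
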